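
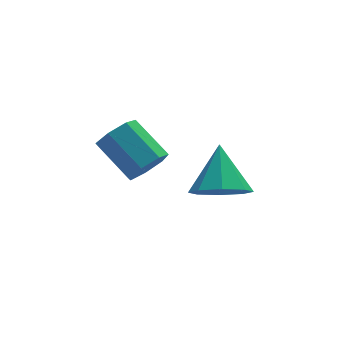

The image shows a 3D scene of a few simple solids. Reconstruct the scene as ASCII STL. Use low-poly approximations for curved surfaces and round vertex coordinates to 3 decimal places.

solid 
facet normal -0.201 -0.672 -0.713
outer loop
vertex 3.982 3.281 -3.993
vertex 3.224 3.025 -3.538
vertex 3.415 3.652 -4.183
endloop
endfacet
facet normal 0.587 0.770 -0.250
outer loop
vertex 3.982 3.281 -3.993
vertex 3.415 3.652 -4.183
vertex 3.556 4.135 -2.362
endloop
endfacet
facet normal -0.202 -0.672 -0.713
outer loop
vertex 3.415 3.652 -4.183
vertex 3.224 3.025 -3.538
vertex 2.737 3.657 -3.996
endloop
endfacet
facet normal -0.062 0.966 -0.251
outer loop
vertex 3.415 3.652 -4.183
vertex 2.737 3.657 -3.996
vertex 3.556 4.135 -2.362
endloop
endfacet
facet normal -0.201 -0.672 -0.713
outer loop
vertex 2.737 3.657 -3.996
vertex 3.224 3.025 -3.538
vertex 2.343 3.291 -3.54
endloop
endfacet
facet normal -0.623 0.777 0.085
outer loop
vertex 2.737 3.657 -3.996
vertex 2.343 3.291 -3.54
vertex 3.556 4.135 -2.362
endloop
endfacet
facet normal -0.201 -0.672 -0.712
outer loop
vertex 2.343 3.291 -3.54
vertex 3.224 3.025 -3.538
vertex 2.466 2.77 -3.083
endloop
endfacet
facet normal -0.765 0.313 0.563
outer loop
vertex 2.343 3.291 -3.54
vertex 2.466 2.77 -3.083
vertex 3.556 4.135 -2.362
endloop
endfacet
facet normal -0.201 -0.672 -0.712
outer loop
vertex 2.466 2.77 -3.083
vertex 3.224 3.025 -3.538
vertex 3.033 2.398 -2.892
endloop
endfacet
facet normal -0.404 -0.153 0.902
outer loop
vertex 2.466 2.77 -3.083
vertex 3.033 2.398 -2.892
vertex 3.556 4.135 -2.362
endloop
endfacet
facet normal -0.201 -0.673 -0.712
outer loop
vertex 3.033 2.398 -2.892
vertex 3.224 3.025 -3.538
vertex 3.712 2.394 -3.08
endloop
endfacet
facet normal 0.248 -0.350 0.903
outer loop
vertex 3.033 2.398 -2.892
vertex 3.712 2.394 -3.08
vertex 3.556 4.135 -2.362
endloop
endfacet
facet normal -0.201 -0.672 -0.713
outer loop
vertex 3.712 2.394 -3.08
vertex 3.224 3.025 -3.538
vertex 4.105 2.759 -3.535
endloop
endfacet
facet normal 0.807 -0.162 0.568
outer loop
vertex 3.712 2.394 -3.08
vertex 4.105 2.759 -3.535
vertex 3.556 4.135 -2.362
endloop
endfacet
facet normal -0.201 -0.672 -0.712
outer loop
vertex 4.105 2.759 -3.535
vertex 3.224 3.025 -3.538
vertex 3.982 3.281 -3.993
endloop
endfacet
facet normal 0.949 0.302 0.090
outer loop
vertex 4.105 2.759 -3.535
vertex 3.982 3.281 -3.993
vertex 3.556 4.135 -2.362
endloop
endfacet
facet normal 0.405 -0.734 -0.544
outer loop
vertex 1.261 2.241 -1.17
vertex 0.734 1.827 -1.004
vertex 0.792 2.257 -1.541
endloop
endfacet
facet normal 0.470 0.678 -0.565
outer loop
vertex 1.261 2.241 -1.17
vertex 0.792 2.257 -1.541
vertex 0.673 3.306 -0.381
endloop
endfacet
facet normal 0.470 0.678 -0.565
outer loop
vertex 0.673 3.306 -0.381
vertex 0.792 2.257 -1.541
vertex 0.204 3.322 -0.752
endloop
endfacet
facet normal -0.405 0.735 0.544
outer loop
vertex 0.673 3.306 -0.381
vertex 0.204 3.322 -0.752
vertex 0.146 2.893 -0.216
endloop
endfacet
facet normal 0.406 -0.734 -0.544
outer loop
vertex 0.792 2.257 -1.541
vertex 0.734 1.827 -1.004
vertex 0.279 1.95 -1.509
endloop
endfacet
facet normal -0.318 0.445 -0.837
outer loop
vertex 0.792 2.257 -1.541
vertex 0.279 1.95 -1.509
vertex 0.204 3.322 -0.752
endloop
endfacet
facet normal -0.318 0.445 -0.837
outer loop
vertex 0.204 3.322 -0.752
vertex 0.279 1.95 -1.509
vertex -0.309 3.015 -0.72
endloop
endfacet
facet normal -0.406 0.735 0.544
outer loop
vertex 0.204 3.322 -0.752
vertex -0.309 3.015 -0.72
vertex 0.146 2.893 -0.216
endloop
endfacet
facet normal 0.406 -0.734 -0.544
outer loop
vertex 0.279 1.95 -1.509
vertex 0.734 1.827 -1.004
vertex 0.109 1.55 -1.096
endloop
endfacet
facet normal -0.869 -0.125 -0.479
outer loop
vertex 0.279 1.95 -1.509
vertex 0.109 1.55 -1.096
vertex -0.309 3.015 -0.72
endloop
endfacet
facet normal -0.869 -0.125 -0.479
outer loop
vertex -0.309 3.015 -0.72
vertex 0.109 1.55 -1.096
vertex -0.479 2.616 -0.307
endloop
endfacet
facet normal -0.405 0.735 0.544
outer loop
vertex -0.309 3.015 -0.72
vertex -0.479 2.616 -0.307
vertex 0.146 2.893 -0.216
endloop
endfacet
facet normal 0.406 -0.735 -0.543
outer loop
vertex 0.109 1.55 -1.096
vertex 0.734 1.827 -1.004
vertex 0.409 1.36 -0.615
endloop
endfacet
facet normal -0.764 -0.599 0.240
outer loop
vertex 0.109 1.55 -1.096
vertex 0.409 1.36 -0.615
vertex -0.479 2.616 -0.307
endloop
endfacet
facet normal -0.764 -0.599 0.239
outer loop
vertex -0.479 2.616 -0.307
vertex 0.409 1.36 -0.615
vertex -0.179 2.425 0.174
endloop
endfacet
facet normal -0.405 0.735 0.544
outer loop
vertex -0.479 2.616 -0.307
vertex -0.179 2.425 0.174
vertex 0.146 2.893 -0.216
endloop
endfacet
facet normal 0.405 -0.735 -0.544
outer loop
vertex 0.409 1.36 -0.615
vertex 0.734 1.827 -1.004
vertex 0.954 1.521 -0.427
endloop
endfacet
facet normal -0.084 -0.623 0.778
outer loop
vertex 0.409 1.36 -0.615
vertex 0.954 1.521 -0.427
vertex -0.179 2.425 0.174
endloop
endfacet
facet normal -0.084 -0.623 0.778
outer loop
vertex -0.179 2.425 0.174
vertex 0.954 1.521 -0.427
vertex 0.366 2.586 0.362
endloop
endfacet
facet normal -0.405 0.735 0.544
outer loop
vertex -0.179 2.425 0.174
vertex 0.366 2.586 0.362
vertex 0.146 2.893 -0.216
endloop
endfacet
facet normal 0.405 -0.735 -0.544
outer loop
vertex 0.954 1.521 -0.427
vertex 0.734 1.827 -1.004
vertex 1.333 1.913 -0.674
endloop
endfacet
facet normal 0.659 -0.177 0.731
outer loop
vertex 0.954 1.521 -0.427
vertex 1.333 1.913 -0.674
vertex 0.366 2.586 0.362
endloop
endfacet
facet normal 0.659 -0.178 0.731
outer loop
vertex 0.366 2.586 0.362
vertex 1.333 1.913 -0.674
vertex 0.746 2.979 0.115
endloop
endfacet
facet normal -0.406 0.734 0.544
outer loop
vertex 0.366 2.586 0.362
vertex 0.746 2.979 0.115
vertex 0.146 2.893 -0.216
endloop
endfacet
facet normal 0.405 -0.734 -0.544
outer loop
vertex 1.333 1.913 -0.674
vertex 0.734 1.827 -1.004
vertex 1.261 2.241 -1.17
endloop
endfacet
facet normal 0.907 0.401 0.133
outer loop
vertex 1.333 1.913 -0.674
vertex 1.261 2.241 -1.17
vertex 0.746 2.979 0.115
endloop
endfacet
facet normal 0.906 0.402 0.132
outer loop
vertex 0.746 2.979 0.115
vertex 1.261 2.241 -1.17
vertex 0.673 3.306 -0.381
endloop
endfacet
facet normal -0.405 0.735 0.544
outer loop
vertex 0.746 2.979 0.115
vertex 0.673 3.306 -0.381
vertex 0.146 2.893 -0.216
endloop
endfacet

endsolid


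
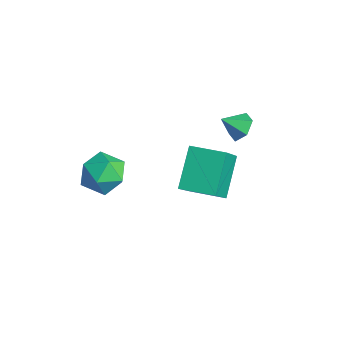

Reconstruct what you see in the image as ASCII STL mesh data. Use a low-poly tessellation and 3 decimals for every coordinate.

solid 
facet normal 0.273 0.726 -0.631
outer loop
vertex 2.511 2.28 2.875
vertex 2.207 1.943 2.355
vertex 1.848 2.401 2.727
endloop
endfacet
facet normal -0.179 0.197 0.964
outer loop
vertex 2.511 2.28 2.875
vertex 1.848 2.401 2.727
vertex 1.933 1.217 2.985
endloop
endfacet
facet normal 0.273 0.726 -0.631
outer loop
vertex 1.848 2.401 2.727
vertex 2.207 1.943 2.355
vertex 1.544 2.064 2.207
endloop
endfacet
facet normal -0.874 0.043 0.484
outer loop
vertex 1.848 2.401 2.727
vertex 1.544 2.064 2.207
vertex 1.933 1.217 2.985
endloop
endfacet
facet normal 0.273 0.727 -0.630
outer loop
vertex 1.544 2.064 2.207
vertex 2.207 1.943 2.355
vertex 1.902 1.607 1.835
endloop
endfacet
facet normal -0.835 -0.527 -0.156
outer loop
vertex 1.544 2.064 2.207
vertex 1.902 1.607 1.835
vertex 1.933 1.217 2.985
endloop
endfacet
facet normal 0.273 0.727 -0.630
outer loop
vertex 1.902 1.607 1.835
vertex 2.207 1.943 2.355
vertex 2.565 1.486 1.983
endloop
endfacet
facet normal -0.101 -0.943 -0.317
outer loop
vertex 1.902 1.607 1.835
vertex 2.565 1.486 1.983
vertex 1.933 1.217 2.985
endloop
endfacet
facet normal 0.273 0.727 -0.630
outer loop
vertex 2.565 1.486 1.983
vertex 2.207 1.943 2.355
vertex 2.87 1.822 2.503
endloop
endfacet
facet normal 0.593 -0.789 0.162
outer loop
vertex 2.565 1.486 1.983
vertex 2.87 1.822 2.503
vertex 1.933 1.217 2.985
endloop
endfacet
facet normal 0.273 0.726 -0.631
outer loop
vertex 2.87 1.822 2.503
vertex 2.207 1.943 2.355
vertex 2.511 2.28 2.875
endloop
endfacet
facet normal 0.554 -0.218 0.803
outer loop
vertex 2.87 1.822 2.503
vertex 2.511 2.28 2.875
vertex 1.933 1.217 2.985
endloop
endfacet
facet normal -0.521 0.539 0.662
outer loop
vertex 2.806 -0.664 2.979
vertex 3.867 0.339 2.998
vertex 1.871 0.355 1.412
endloop
endfacet
facet normal -0.726 -0.687 -0.014
outer loop
vertex 2.873 -0.679 0.142
vertex 2.806 -0.664 2.979
vertex 1.871 0.355 1.412
endloop
endfacet
facet normal -0.522 0.539 0.662
outer loop
vertex 1.871 0.355 1.412
vertex 3.867 0.339 2.998
vertex 2.932 1.358 1.432
endloop
endfacet
facet normal -0.447 0.488 -0.750
outer loop
vertex 2.932 1.358 1.432
vertex 2.873 -0.679 0.142
vertex 1.871 0.355 1.412
endloop
endfacet
facet normal 0.447 -0.487 0.750
outer loop
vertex 2.806 -0.664 2.979
vertex 4.869 -0.695 1.728
vertex 3.867 0.339 2.998
endloop
endfacet
facet normal -0.726 -0.687 -0.014
outer loop
vertex 3.808 -1.698 1.708
vertex 2.806 -0.664 2.979
vertex 2.873 -0.679 0.142
endloop
endfacet
facet normal 0.447 -0.488 0.750
outer loop
vertex 3.808 -1.698 1.708
vertex 4.869 -0.695 1.728
vertex 2.806 -0.664 2.979
endloop
endfacet
facet normal 0.726 0.687 0.014
outer loop
vertex 3.867 0.339 2.998
vertex 4.869 -0.695 1.728
vertex 2.932 1.358 1.432
endloop
endfacet
facet normal -0.448 0.488 -0.750
outer loop
vertex 3.934 0.324 0.161
vertex 2.873 -0.679 0.142
vertex 2.932 1.358 1.432
endloop
endfacet
facet normal 0.726 0.687 0.014
outer loop
vertex 2.932 1.358 1.432
vertex 4.869 -0.695 1.728
vertex 3.934 0.324 0.161
endloop
endfacet
facet normal 0.521 -0.539 -0.662
outer loop
vertex 3.934 0.324 0.161
vertex 3.808 -1.698 1.708
vertex 2.873 -0.679 0.142
endloop
endfacet
facet normal 0.522 -0.539 -0.662
outer loop
vertex 4.869 -0.695 1.728
vertex 3.808 -1.698 1.708
vertex 3.934 0.324 0.161
endloop
endfacet
facet normal -0.976 0.209 0.065
outer loop
vertex -1.394 -1.982 -1.338
vertex -1.597 -3.001 -1.116
vertex -1.398 -2.315 -0.33
endloop
endfacet
facet normal -0.582 0.773 0.253
outer loop
vertex -1.394 -1.982 -1.338
vertex -1.398 -2.315 -0.33
vertex -0.648 -1.641 -0.664
endloop
endfacet
facet normal -0.160 0.941 -0.299
outer loop
vertex -1.394 -1.982 -1.338
vertex -0.648 -1.641 -0.664
vertex -0.384 -1.911 -1.656
endloop
endfacet
facet normal -0.294 0.480 -0.826
outer loop
vertex -1.394 -1.982 -1.338
vertex -0.384 -1.911 -1.656
vertex -0.97 -2.751 -1.936
endloop
endfacet
facet normal -0.798 0.028 -0.602
outer loop
vertex -1.394 -1.982 -1.338
vertex -0.97 -2.751 -1.936
vertex -1.597 -3.001 -1.116
endloop
endfacet
facet normal -0.165 0.579 0.798
outer loop
vertex -0.648 -1.641 -0.664
vertex -1.398 -2.315 -0.33
vertex -0.39 -2.449 -0.024
endloop
endfacet
facet normal -0.802 -0.334 0.495
outer loop
vertex -1.398 -2.315 -0.33
vertex -1.597 -3.001 -1.116
vertex -0.976 -3.289 -0.304
endloop
endfacet
facet normal -0.514 -0.627 -0.585
outer loop
vertex -1.597 -3.001 -1.116
vertex -0.97 -2.751 -1.936
vertex -0.712 -3.559 -1.296
endloop
endfacet
facet normal 0.302 0.105 -0.948
outer loop
vertex -0.97 -2.751 -1.936
vertex -0.384 -1.911 -1.656
vertex 0.038 -2.885 -1.63
endloop
endfacet
facet normal 0.517 0.851 -0.094
outer loop
vertex -0.384 -1.911 -1.656
vertex -0.648 -1.641 -0.664
vertex 0.237 -2.199 -0.844
endloop
endfacet
facet normal 0.294 -0.480 0.826
outer loop
vertex 0.034 -3.218 -0.622
vertex -0.39 -2.449 -0.024
vertex -0.976 -3.289 -0.304
endloop
endfacet
facet normal 0.160 -0.941 0.299
outer loop
vertex 0.034 -3.218 -0.622
vertex -0.976 -3.289 -0.304
vertex -0.712 -3.559 -1.296
endloop
endfacet
facet normal 0.582 -0.773 -0.253
outer loop
vertex 0.034 -3.218 -0.622
vertex -0.712 -3.559 -1.296
vertex 0.038 -2.885 -1.63
endloop
endfacet
facet normal 0.976 -0.209 -0.065
outer loop
vertex 0.034 -3.218 -0.622
vertex 0.038 -2.885 -1.63
vertex 0.237 -2.199 -0.844
endloop
endfacet
facet normal 0.798 -0.028 0.602
outer loop
vertex 0.034 -3.218 -0.622
vertex 0.237 -2.199 -0.844
vertex -0.39 -2.449 -0.024
endloop
endfacet
facet normal -0.302 -0.105 0.948
outer loop
vertex -0.976 -3.289 -0.304
vertex -0.39 -2.449 -0.024
vertex -1.398 -2.315 -0.33
endloop
endfacet
facet normal -0.517 -0.851 0.094
outer loop
vertex -0.712 -3.559 -1.296
vertex -0.976 -3.289 -0.304
vertex -1.597 -3.001 -1.116
endloop
endfacet
facet normal 0.165 -0.579 -0.798
outer loop
vertex 0.038 -2.885 -1.63
vertex -0.712 -3.559 -1.296
vertex -0.97 -2.751 -1.936
endloop
endfacet
facet normal 0.802 0.334 -0.495
outer loop
vertex 0.237 -2.199 -0.844
vertex 0.038 -2.885 -1.63
vertex -0.384 -1.911 -1.656
endloop
endfacet
facet normal 0.514 0.627 0.585
outer loop
vertex -0.39 -2.449 -0.024
vertex 0.237 -2.199 -0.844
vertex -0.648 -1.641 -0.664
endloop
endfacet

endsolid


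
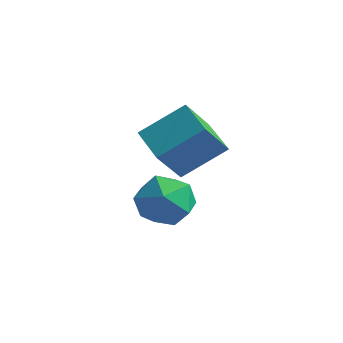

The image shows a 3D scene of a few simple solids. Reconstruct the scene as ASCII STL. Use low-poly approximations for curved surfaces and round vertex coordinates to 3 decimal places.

solid 
facet normal -0.731 -0.375 0.570
outer loop
vertex -4.997 1.638 -0.73
vertex -4.421 0.691 -0.615
vertex -4.279 1.522 0.115
endloop
endfacet
facet normal -0.695 0.334 0.636
outer loop
vertex -4.997 1.638 -0.73
vertex -4.279 1.522 0.115
vertex -4.33 2.484 -0.446
endloop
endfacet
facet normal -0.784 0.621 -0.010
outer loop
vertex -4.997 1.638 -0.73
vertex -4.33 2.484 -0.446
vertex -4.503 2.248 -1.521
endloop
endfacet
facet normal -0.874 0.089 -0.477
outer loop
vertex -4.997 1.638 -0.73
vertex -4.503 2.248 -1.521
vertex -4.559 1.14 -1.625
endloop
endfacet
facet normal -0.842 -0.526 -0.119
outer loop
vertex -4.997 1.638 -0.73
vertex -4.559 1.14 -1.625
vertex -4.421 0.691 -0.615
endloop
endfacet
facet normal -0.039 0.502 0.864
outer loop
vertex -4.33 2.484 -0.446
vertex -4.279 1.522 0.115
vertex -3.341 2.06 -0.155
endloop
endfacet
facet normal -0.098 -0.647 0.756
outer loop
vertex -4.279 1.522 0.115
vertex -4.421 0.691 -0.615
vertex -3.397 0.952 -0.259
endloop
endfacet
facet normal -0.277 -0.892 -0.359
outer loop
vertex -4.421 0.691 -0.615
vertex -4.559 1.14 -1.625
vertex -3.57 0.716 -1.334
endloop
endfacet
facet normal -0.330 0.105 -0.938
outer loop
vertex -4.559 1.14 -1.625
vertex -4.503 2.248 -1.521
vertex -3.621 1.678 -1.895
endloop
endfacet
facet normal -0.183 0.966 -0.183
outer loop
vertex -4.503 2.248 -1.521
vertex -4.33 2.484 -0.446
vertex -3.479 2.509 -1.165
endloop
endfacet
facet normal 0.874 -0.089 0.477
outer loop
vertex -2.903 1.562 -1.05
vertex -3.341 2.06 -0.155
vertex -3.397 0.952 -0.259
endloop
endfacet
facet normal 0.784 -0.621 0.010
outer loop
vertex -2.903 1.562 -1.05
vertex -3.397 0.952 -0.259
vertex -3.57 0.716 -1.334
endloop
endfacet
facet normal 0.695 -0.334 -0.636
outer loop
vertex -2.903 1.562 -1.05
vertex -3.57 0.716 -1.334
vertex -3.621 1.678 -1.895
endloop
endfacet
facet normal 0.731 0.375 -0.570
outer loop
vertex -2.903 1.562 -1.05
vertex -3.621 1.678 -1.895
vertex -3.479 2.509 -1.165
endloop
endfacet
facet normal 0.842 0.526 0.119
outer loop
vertex -2.903 1.562 -1.05
vertex -3.479 2.509 -1.165
vertex -3.341 2.06 -0.155
endloop
endfacet
facet normal 0.330 -0.105 0.938
outer loop
vertex -3.397 0.952 -0.259
vertex -3.341 2.06 -0.155
vertex -4.279 1.522 0.115
endloop
endfacet
facet normal 0.183 -0.966 0.183
outer loop
vertex -3.57 0.716 -1.334
vertex -3.397 0.952 -0.259
vertex -4.421 0.691 -0.615
endloop
endfacet
facet normal 0.039 -0.502 -0.864
outer loop
vertex -3.621 1.678 -1.895
vertex -3.57 0.716 -1.334
vertex -4.559 1.14 -1.625
endloop
endfacet
facet normal 0.098 0.647 -0.756
outer loop
vertex -3.479 2.509 -1.165
vertex -3.621 1.678 -1.895
vertex -4.503 2.248 -1.521
endloop
endfacet
facet normal 0.277 0.892 0.359
outer loop
vertex -3.341 2.06 -0.155
vertex -3.479 2.509 -1.165
vertex -4.33 2.484 -0.446
endloop
endfacet
facet normal -0.883 0.374 0.284
outer loop
vertex -3.555 2.097 3.212
vertex -3.511 3.105 2.022
vertex -4.404 0.893 2.161
endloop
endfacet
facet normal -0.029 -0.646 0.763
outer loop
vertex -3.089 0.335 1.738
vertex -3.555 2.097 3.212
vertex -4.404 0.893 2.161
endloop
endfacet
facet normal -0.883 0.374 0.284
outer loop
vertex -4.404 0.893 2.161
vertex -3.511 3.105 2.022
vertex -4.36 1.901 0.971
endloop
endfacet
facet normal -0.469 -0.665 -0.581
outer loop
vertex -4.36 1.901 0.971
vertex -3.089 0.335 1.738
vertex -4.404 0.893 2.161
endloop
endfacet
facet normal 0.469 0.665 0.581
outer loop
vertex -3.555 2.097 3.212
vertex -2.196 2.547 1.599
vertex -3.511 3.105 2.022
endloop
endfacet
facet normal -0.029 -0.646 0.763
outer loop
vertex -2.24 1.539 2.789
vertex -3.555 2.097 3.212
vertex -3.089 0.335 1.738
endloop
endfacet
facet normal 0.469 0.665 0.581
outer loop
vertex -2.24 1.539 2.789
vertex -2.196 2.547 1.599
vertex -3.555 2.097 3.212
endloop
endfacet
facet normal 0.029 0.646 -0.763
outer loop
vertex -3.511 3.105 2.022
vertex -2.196 2.547 1.599
vertex -4.36 1.901 0.971
endloop
endfacet
facet normal -0.469 -0.665 -0.581
outer loop
vertex -3.045 1.343 0.548
vertex -3.089 0.335 1.738
vertex -4.36 1.901 0.971
endloop
endfacet
facet normal 0.029 0.646 -0.763
outer loop
vertex -4.36 1.901 0.971
vertex -2.196 2.547 1.599
vertex -3.045 1.343 0.548
endloop
endfacet
facet normal 0.883 -0.374 -0.284
outer loop
vertex -3.045 1.343 0.548
vertex -2.24 1.539 2.789
vertex -3.089 0.335 1.738
endloop
endfacet
facet normal 0.883 -0.374 -0.284
outer loop
vertex -2.196 2.547 1.599
vertex -2.24 1.539 2.789
vertex -3.045 1.343 0.548
endloop
endfacet

endsolid


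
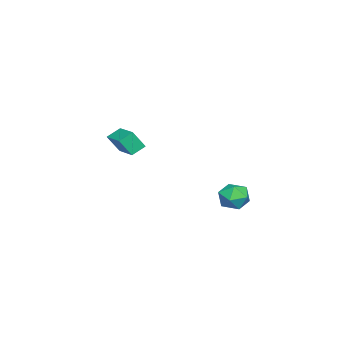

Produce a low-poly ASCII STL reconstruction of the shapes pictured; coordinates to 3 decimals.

solid 
facet normal -0.857 0.039 0.513
outer loop
vertex 2.906 3.69 -2.126
vertex 3.37 3.273 -1.319
vertex 3.351 4.287 -1.428
endloop
endfacet
facet normal -0.822 0.569 0.037
outer loop
vertex 2.906 3.69 -2.126
vertex 3.351 4.287 -1.428
vertex 3.453 4.499 -2.42
endloop
endfacet
facet normal -0.741 0.280 -0.610
outer loop
vertex 2.906 3.69 -2.126
vertex 3.453 4.499 -2.42
vertex 3.536 3.617 -2.925
endloop
endfacet
facet normal -0.728 -0.430 -0.534
outer loop
vertex 2.906 3.69 -2.126
vertex 3.536 3.617 -2.925
vertex 3.484 2.859 -2.244
endloop
endfacet
facet normal -0.799 -0.579 0.161
outer loop
vertex 2.906 3.69 -2.126
vertex 3.484 2.859 -2.244
vertex 3.37 3.273 -1.319
endloop
endfacet
facet normal -0.237 0.955 0.180
outer loop
vertex 3.453 4.499 -2.42
vertex 3.351 4.287 -1.428
vertex 4.256 4.581 -1.796
endloop
endfacet
facet normal -0.296 0.097 0.950
outer loop
vertex 3.351 4.287 -1.428
vertex 3.37 3.273 -1.319
vertex 4.204 3.823 -1.115
endloop
endfacet
facet normal -0.202 -0.903 0.379
outer loop
vertex 3.37 3.273 -1.319
vertex 3.484 2.859 -2.244
vertex 4.287 2.941 -1.62
endloop
endfacet
facet normal -0.087 -0.662 -0.744
outer loop
vertex 3.484 2.859 -2.244
vertex 3.536 3.617 -2.925
vertex 4.389 3.153 -2.612
endloop
endfacet
facet normal -0.109 0.486 -0.867
outer loop
vertex 3.536 3.617 -2.925
vertex 3.453 4.499 -2.42
vertex 4.37 4.167 -2.721
endloop
endfacet
facet normal 0.728 0.430 0.534
outer loop
vertex 4.834 3.75 -1.914
vertex 4.256 4.581 -1.796
vertex 4.204 3.823 -1.115
endloop
endfacet
facet normal 0.741 -0.280 0.610
outer loop
vertex 4.834 3.75 -1.914
vertex 4.204 3.823 -1.115
vertex 4.287 2.941 -1.62
endloop
endfacet
facet normal 0.822 -0.569 -0.037
outer loop
vertex 4.834 3.75 -1.914
vertex 4.287 2.941 -1.62
vertex 4.389 3.153 -2.612
endloop
endfacet
facet normal 0.857 -0.039 -0.513
outer loop
vertex 4.834 3.75 -1.914
vertex 4.389 3.153 -2.612
vertex 4.37 4.167 -2.721
endloop
endfacet
facet normal 0.799 0.579 -0.161
outer loop
vertex 4.834 3.75 -1.914
vertex 4.37 4.167 -2.721
vertex 4.256 4.581 -1.796
endloop
endfacet
facet normal 0.087 0.662 0.744
outer loop
vertex 4.204 3.823 -1.115
vertex 4.256 4.581 -1.796
vertex 3.351 4.287 -1.428
endloop
endfacet
facet normal 0.109 -0.486 0.867
outer loop
vertex 4.287 2.941 -1.62
vertex 4.204 3.823 -1.115
vertex 3.37 3.273 -1.319
endloop
endfacet
facet normal 0.237 -0.955 -0.180
outer loop
vertex 4.389 3.153 -2.612
vertex 4.287 2.941 -1.62
vertex 3.484 2.859 -2.244
endloop
endfacet
facet normal 0.296 -0.097 -0.950
outer loop
vertex 4.37 4.167 -2.721
vertex 4.389 3.153 -2.612
vertex 3.536 3.617 -2.925
endloop
endfacet
facet normal 0.202 0.903 -0.379
outer loop
vertex 4.256 4.581 -1.796
vertex 4.37 4.167 -2.721
vertex 3.453 4.499 -2.42
endloop
endfacet
facet normal -0.738 -0.650 -0.180
outer loop
vertex 0.06 -4.25 0.876
vertex -0.247 -3.585 -0.269
vertex 0.708 -4.843 0.358
endloop
endfacet
facet normal 0.226 -0.489 0.842
outer loop
vertex 2.147 -3.575 0.709
vertex 0.06 -4.25 0.876
vertex 0.708 -4.843 0.358
endloop
endfacet
facet normal -0.738 -0.650 -0.180
outer loop
vertex 0.708 -4.843 0.358
vertex -0.247 -3.585 -0.269
vertex 0.401 -4.177 -0.787
endloop
endfacet
facet normal 0.636 -0.581 -0.508
outer loop
vertex 0.401 -4.177 -0.787
vertex 2.147 -3.575 0.709
vertex 0.708 -4.843 0.358
endloop
endfacet
facet normal -0.636 0.581 0.508
outer loop
vertex 0.06 -4.25 0.876
vertex 1.192 -2.317 0.082
vertex -0.247 -3.585 -0.269
endloop
endfacet
facet normal 0.226 -0.490 0.842
outer loop
vertex 1.499 -2.983 1.227
vertex 0.06 -4.25 0.876
vertex 2.147 -3.575 0.709
endloop
endfacet
facet normal -0.636 0.581 0.508
outer loop
vertex 1.499 -2.983 1.227
vertex 1.192 -2.317 0.082
vertex 0.06 -4.25 0.876
endloop
endfacet
facet normal -0.226 0.490 -0.842
outer loop
vertex -0.247 -3.585 -0.269
vertex 1.192 -2.317 0.082
vertex 0.401 -4.177 -0.787
endloop
endfacet
facet normal 0.636 -0.581 -0.508
outer loop
vertex 1.84 -2.91 -0.436
vertex 2.147 -3.575 0.709
vertex 0.401 -4.177 -0.787
endloop
endfacet
facet normal -0.225 0.489 -0.842
outer loop
vertex 0.401 -4.177 -0.787
vertex 1.192 -2.317 0.082
vertex 1.84 -2.91 -0.436
endloop
endfacet
facet normal 0.738 0.650 0.180
outer loop
vertex 1.84 -2.91 -0.436
vertex 1.499 -2.983 1.227
vertex 2.147 -3.575 0.709
endloop
endfacet
facet normal 0.738 0.650 0.180
outer loop
vertex 1.192 -2.317 0.082
vertex 1.499 -2.983 1.227
vertex 1.84 -2.91 -0.436
endloop
endfacet

endsolid


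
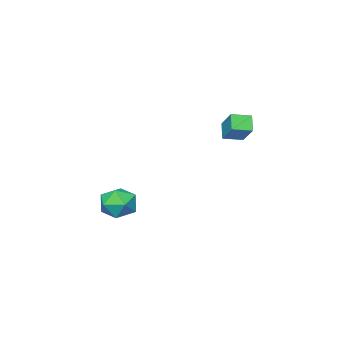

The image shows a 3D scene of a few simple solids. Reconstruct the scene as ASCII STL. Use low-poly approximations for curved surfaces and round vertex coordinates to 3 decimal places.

solid 
facet normal 0.220 0.906 -0.362
outer loop
vertex 3.987 -3.325 -3.651
vertex 2.922 -2.96 -3.385
vertex 3.777 -2.859 -2.613
endloop
endfacet
facet normal 0.803 0.588 -0.101
outer loop
vertex 3.987 -3.325 -3.651
vertex 3.777 -2.859 -2.613
vertex 4.451 -3.795 -2.701
endloop
endfacet
facet normal 0.893 -0.028 -0.450
outer loop
vertex 3.987 -3.325 -3.651
vertex 4.451 -3.795 -2.701
vertex 4.013 -4.475 -3.528
endloop
endfacet
facet normal 0.365 -0.091 -0.927
outer loop
vertex 3.987 -3.325 -3.651
vertex 4.013 -4.475 -3.528
vertex 3.067 -3.959 -3.951
endloop
endfacet
facet normal -0.051 0.487 -0.872
outer loop
vertex 3.987 -3.325 -3.651
vertex 3.067 -3.959 -3.951
vertex 2.922 -2.96 -3.385
endloop
endfacet
facet normal 0.683 0.437 0.586
outer loop
vertex 4.451 -3.795 -2.701
vertex 3.777 -2.859 -2.613
vertex 3.673 -3.721 -1.849
endloop
endfacet
facet normal -0.260 0.952 0.164
outer loop
vertex 3.777 -2.859 -2.613
vertex 2.922 -2.96 -3.385
vertex 2.727 -3.205 -2.272
endloop
endfacet
facet normal -0.698 0.273 -0.661
outer loop
vertex 2.922 -2.96 -3.385
vertex 3.067 -3.959 -3.951
vertex 2.289 -3.885 -3.099
endloop
endfacet
facet normal -0.026 -0.661 -0.750
outer loop
vertex 3.067 -3.959 -3.951
vertex 4.013 -4.475 -3.528
vertex 2.963 -4.821 -3.187
endloop
endfacet
facet normal 0.828 -0.560 0.022
outer loop
vertex 4.013 -4.475 -3.528
vertex 4.451 -3.795 -2.701
vertex 3.818 -4.72 -2.415
endloop
endfacet
facet normal -0.365 0.091 0.927
outer loop
vertex 2.753 -4.355 -2.149
vertex 3.673 -3.721 -1.849
vertex 2.727 -3.205 -2.272
endloop
endfacet
facet normal -0.893 0.028 0.450
outer loop
vertex 2.753 -4.355 -2.149
vertex 2.727 -3.205 -2.272
vertex 2.289 -3.885 -3.099
endloop
endfacet
facet normal -0.803 -0.588 0.101
outer loop
vertex 2.753 -4.355 -2.149
vertex 2.289 -3.885 -3.099
vertex 2.963 -4.821 -3.187
endloop
endfacet
facet normal -0.220 -0.906 0.362
outer loop
vertex 2.753 -4.355 -2.149
vertex 2.963 -4.821 -3.187
vertex 3.818 -4.72 -2.415
endloop
endfacet
facet normal 0.051 -0.487 0.872
outer loop
vertex 2.753 -4.355 -2.149
vertex 3.818 -4.72 -2.415
vertex 3.673 -3.721 -1.849
endloop
endfacet
facet normal 0.026 0.661 0.750
outer loop
vertex 2.727 -3.205 -2.272
vertex 3.673 -3.721 -1.849
vertex 3.777 -2.859 -2.613
endloop
endfacet
facet normal -0.828 0.560 -0.022
outer loop
vertex 2.289 -3.885 -3.099
vertex 2.727 -3.205 -2.272
vertex 2.922 -2.96 -3.385
endloop
endfacet
facet normal -0.683 -0.437 -0.586
outer loop
vertex 2.963 -4.821 -3.187
vertex 2.289 -3.885 -3.099
vertex 3.067 -3.959 -3.951
endloop
endfacet
facet normal 0.260 -0.952 -0.164
outer loop
vertex 3.818 -4.72 -2.415
vertex 2.963 -4.821 -3.187
vertex 4.013 -4.475 -3.528
endloop
endfacet
facet normal 0.698 -0.273 0.661
outer loop
vertex 3.673 -3.721 -1.849
vertex 3.818 -4.72 -2.415
vertex 4.451 -3.795 -2.701
endloop
endfacet
facet normal -0.848 0.504 -0.165
outer loop
vertex 0.485 3.036 4.438
vertex 0.95 3.563 3.658
vertex 0.018 1.912 3.4
endloop
endfacet
facet normal -0.444 -0.502 0.743
outer loop
vertex 0.95 1.357 3.582
vertex 0.485 3.036 4.438
vertex 0.018 1.912 3.4
endloop
endfacet
facet normal -0.848 0.504 -0.165
outer loop
vertex 0.018 1.912 3.4
vertex 0.95 3.563 3.658
vertex 0.483 2.439 2.62
endloop
endfacet
facet normal -0.292 -0.703 -0.649
outer loop
vertex 0.483 2.439 2.62
vertex 0.95 1.357 3.582
vertex 0.018 1.912 3.4
endloop
endfacet
facet normal 0.292 0.703 0.649
outer loop
vertex 0.485 3.036 4.438
vertex 1.882 3.008 3.84
vertex 0.95 3.563 3.658
endloop
endfacet
facet normal -0.444 -0.502 0.743
outer loop
vertex 1.417 2.481 4.62
vertex 0.485 3.036 4.438
vertex 0.95 1.357 3.582
endloop
endfacet
facet normal 0.292 0.703 0.649
outer loop
vertex 1.417 2.481 4.62
vertex 1.882 3.008 3.84
vertex 0.485 3.036 4.438
endloop
endfacet
facet normal 0.444 0.502 -0.743
outer loop
vertex 0.95 3.563 3.658
vertex 1.882 3.008 3.84
vertex 0.483 2.439 2.62
endloop
endfacet
facet normal -0.292 -0.703 -0.649
outer loop
vertex 1.415 1.884 2.802
vertex 0.95 1.357 3.582
vertex 0.483 2.439 2.62
endloop
endfacet
facet normal 0.444 0.502 -0.743
outer loop
vertex 0.483 2.439 2.62
vertex 1.882 3.008 3.84
vertex 1.415 1.884 2.802
endloop
endfacet
facet normal 0.848 -0.504 0.165
outer loop
vertex 1.415 1.884 2.802
vertex 1.417 2.481 4.62
vertex 0.95 1.357 3.582
endloop
endfacet
facet normal 0.848 -0.504 0.165
outer loop
vertex 1.882 3.008 3.84
vertex 1.417 2.481 4.62
vertex 1.415 1.884 2.802
endloop
endfacet

endsolid


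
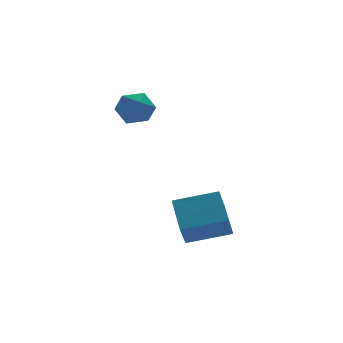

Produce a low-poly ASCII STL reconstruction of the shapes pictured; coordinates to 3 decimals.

solid 
facet normal -0.370 -0.460 0.807
outer loop
vertex -1.107 -3.052 -1.672
vertex -2.824 -2.465 -2.125
vertex -1.355 -4.505 -2.614
endloop
endfacet
facet normal 0.918 -0.314 0.242
outer loop
vertex -0.896 -3.935 -3.615
vertex -1.107 -3.052 -1.672
vertex -1.355 -4.505 -2.614
endloop
endfacet
facet normal -0.370 -0.460 0.807
outer loop
vertex -1.355 -4.505 -2.614
vertex -2.824 -2.465 -2.125
vertex -3.072 -3.919 -3.068
endloop
endfacet
facet normal -0.141 -0.831 -0.538
outer loop
vertex -3.072 -3.919 -3.068
vertex -0.896 -3.935 -3.615
vertex -1.355 -4.505 -2.614
endloop
endfacet
facet normal 0.142 0.831 0.538
outer loop
vertex -1.107 -3.052 -1.672
vertex -2.365 -1.895 -3.126
vertex -2.824 -2.465 -2.125
endloop
endfacet
facet normal 0.918 -0.314 0.242
outer loop
vertex -0.648 -2.481 -2.672
vertex -1.107 -3.052 -1.672
vertex -0.896 -3.935 -3.615
endloop
endfacet
facet normal 0.141 0.830 0.539
outer loop
vertex -0.648 -2.481 -2.672
vertex -2.365 -1.895 -3.126
vertex -1.107 -3.052 -1.672
endloop
endfacet
facet normal -0.918 0.314 -0.242
outer loop
vertex -2.824 -2.465 -2.125
vertex -2.365 -1.895 -3.126
vertex -3.072 -3.919 -3.068
endloop
endfacet
facet normal -0.142 -0.830 -0.539
outer loop
vertex -2.613 -3.348 -4.068
vertex -0.896 -3.935 -3.615
vertex -3.072 -3.919 -3.068
endloop
endfacet
facet normal -0.918 0.314 -0.242
outer loop
vertex -3.072 -3.919 -3.068
vertex -2.365 -1.895 -3.126
vertex -2.613 -3.348 -4.068
endloop
endfacet
facet normal 0.370 0.460 -0.807
outer loop
vertex -2.613 -3.348 -4.068
vertex -0.648 -2.481 -2.672
vertex -0.896 -3.935 -3.615
endloop
endfacet
facet normal 0.370 0.460 -0.807
outer loop
vertex -2.365 -1.895 -3.126
vertex -0.648 -2.481 -2.672
vertex -2.613 -3.348 -4.068
endloop
endfacet
facet normal -0.559 0.695 0.451
outer loop
vertex -3.678 1.494 1.566
vertex -3.484 1.128 2.37
vertex -2.954 1.776 2.028
endloop
endfacet
facet normal -0.272 0.950 -0.153
outer loop
vertex -3.678 1.494 1.566
vertex -2.954 1.776 2.028
vertex -2.898 1.648 1.134
endloop
endfacet
facet normal -0.488 0.534 -0.691
outer loop
vertex -3.678 1.494 1.566
vertex -2.898 1.648 1.134
vertex -3.395 0.922 0.924
endloop
endfacet
facet normal -0.907 0.023 -0.420
outer loop
vertex -3.678 1.494 1.566
vertex -3.395 0.922 0.924
vertex -3.757 0.601 1.688
endloop
endfacet
facet normal -0.950 0.123 0.285
outer loop
vertex -3.678 1.494 1.566
vertex -3.757 0.601 1.688
vertex -3.484 1.128 2.37
endloop
endfacet
facet normal 0.437 0.894 -0.101
outer loop
vertex -2.898 1.648 1.134
vertex -2.954 1.776 2.028
vertex -2.223 1.379 1.672
endloop
endfacet
facet normal -0.027 0.484 0.875
outer loop
vertex -2.954 1.776 2.028
vertex -3.484 1.128 2.37
vertex -2.585 1.058 2.436
endloop
endfacet
facet normal -0.660 -0.443 0.607
outer loop
vertex -3.484 1.128 2.37
vertex -3.757 0.601 1.688
vertex -3.082 0.332 2.226
endloop
endfacet
facet normal -0.589 -0.606 -0.534
outer loop
vertex -3.757 0.601 1.688
vertex -3.395 0.922 0.924
vertex -3.026 0.204 1.332
endloop
endfacet
facet normal 0.088 0.220 -0.971
outer loop
vertex -3.395 0.922 0.924
vertex -2.898 1.648 1.134
vertex -2.496 0.852 0.99
endloop
endfacet
facet normal 0.907 -0.023 0.420
outer loop
vertex -2.302 0.486 1.794
vertex -2.223 1.379 1.672
vertex -2.585 1.058 2.436
endloop
endfacet
facet normal 0.488 -0.534 0.691
outer loop
vertex -2.302 0.486 1.794
vertex -2.585 1.058 2.436
vertex -3.082 0.332 2.226
endloop
endfacet
facet normal 0.272 -0.950 0.153
outer loop
vertex -2.302 0.486 1.794
vertex -3.082 0.332 2.226
vertex -3.026 0.204 1.332
endloop
endfacet
facet normal 0.559 -0.695 -0.451
outer loop
vertex -2.302 0.486 1.794
vertex -3.026 0.204 1.332
vertex -2.496 0.852 0.99
endloop
endfacet
facet normal 0.950 -0.123 -0.285
outer loop
vertex -2.302 0.486 1.794
vertex -2.496 0.852 0.99
vertex -2.223 1.379 1.672
endloop
endfacet
facet normal 0.589 0.606 0.534
outer loop
vertex -2.585 1.058 2.436
vertex -2.223 1.379 1.672
vertex -2.954 1.776 2.028
endloop
endfacet
facet normal -0.088 -0.220 0.971
outer loop
vertex -3.082 0.332 2.226
vertex -2.585 1.058 2.436
vertex -3.484 1.128 2.37
endloop
endfacet
facet normal -0.437 -0.894 0.101
outer loop
vertex -3.026 0.204 1.332
vertex -3.082 0.332 2.226
vertex -3.757 0.601 1.688
endloop
endfacet
facet normal 0.027 -0.484 -0.875
outer loop
vertex -2.496 0.852 0.99
vertex -3.026 0.204 1.332
vertex -3.395 0.922 0.924
endloop
endfacet
facet normal 0.660 0.443 -0.607
outer loop
vertex -2.223 1.379 1.672
vertex -2.496 0.852 0.99
vertex -2.898 1.648 1.134
endloop
endfacet

endsolid


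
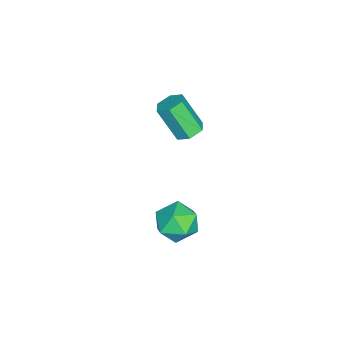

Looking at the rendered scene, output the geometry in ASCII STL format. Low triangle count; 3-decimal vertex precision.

solid 
facet normal -0.692 0.475 0.545
outer loop
vertex 2.544 1.464 -0.597
vertex 2.836 0.789 0.362
vertex 3.403 1.839 0.167
endloop
endfacet
facet normal -0.428 0.903 0.038
outer loop
vertex 2.544 1.464 -0.597
vertex 3.403 1.839 0.167
vertex 3.559 1.963 -1.025
endloop
endfacet
facet normal -0.542 0.593 -0.595
outer loop
vertex 2.544 1.464 -0.597
vertex 3.559 1.963 -1.025
vertex 3.089 0.99 -1.567
endloop
endfacet
facet normal -0.877 -0.026 -0.480
outer loop
vertex 2.544 1.464 -0.597
vertex 3.089 0.99 -1.567
vertex 2.642 0.264 -0.71
endloop
endfacet
facet normal -0.969 -0.100 0.225
outer loop
vertex 2.544 1.464 -0.597
vertex 2.642 0.264 -0.71
vertex 2.836 0.789 0.362
endloop
endfacet
facet normal 0.278 0.951 0.135
outer loop
vertex 3.559 1.963 -1.025
vertex 3.403 1.839 0.167
vertex 4.478 1.596 -0.33
endloop
endfacet
facet normal -0.149 0.258 0.955
outer loop
vertex 3.403 1.839 0.167
vertex 2.836 0.789 0.362
vertex 4.031 0.87 0.527
endloop
endfacet
facet normal -0.599 -0.671 0.437
outer loop
vertex 2.836 0.789 0.362
vertex 2.642 0.264 -0.71
vertex 3.561 -0.103 -0.015
endloop
endfacet
facet normal -0.449 -0.552 -0.702
outer loop
vertex 2.642 0.264 -0.71
vertex 3.089 0.99 -1.567
vertex 3.717 0.021 -1.207
endloop
endfacet
facet normal 0.092 0.450 -0.888
outer loop
vertex 3.089 0.99 -1.567
vertex 3.559 1.963 -1.025
vertex 4.284 1.071 -1.402
endloop
endfacet
facet normal 0.877 0.026 0.480
outer loop
vertex 4.576 0.396 -0.443
vertex 4.478 1.596 -0.33
vertex 4.031 0.87 0.527
endloop
endfacet
facet normal 0.542 -0.593 0.595
outer loop
vertex 4.576 0.396 -0.443
vertex 4.031 0.87 0.527
vertex 3.561 -0.103 -0.015
endloop
endfacet
facet normal 0.428 -0.903 -0.038
outer loop
vertex 4.576 0.396 -0.443
vertex 3.561 -0.103 -0.015
vertex 3.717 0.021 -1.207
endloop
endfacet
facet normal 0.692 -0.475 -0.545
outer loop
vertex 4.576 0.396 -0.443
vertex 3.717 0.021 -1.207
vertex 4.284 1.071 -1.402
endloop
endfacet
facet normal 0.969 0.100 -0.225
outer loop
vertex 4.576 0.396 -0.443
vertex 4.284 1.071 -1.402
vertex 4.478 1.596 -0.33
endloop
endfacet
facet normal 0.449 0.552 0.702
outer loop
vertex 4.031 0.87 0.527
vertex 4.478 1.596 -0.33
vertex 3.403 1.839 0.167
endloop
endfacet
facet normal -0.092 -0.450 0.888
outer loop
vertex 3.561 -0.103 -0.015
vertex 4.031 0.87 0.527
vertex 2.836 0.789 0.362
endloop
endfacet
facet normal -0.278 -0.951 -0.135
outer loop
vertex 3.717 0.021 -1.207
vertex 3.561 -0.103 -0.015
vertex 2.642 0.264 -0.71
endloop
endfacet
facet normal 0.149 -0.258 -0.955
outer loop
vertex 4.284 1.071 -1.402
vertex 3.717 0.021 -1.207
vertex 3.089 0.99 -1.567
endloop
endfacet
facet normal 0.599 0.671 -0.437
outer loop
vertex 4.478 1.596 -0.33
vertex 4.284 1.071 -1.402
vertex 3.559 1.963 -1.025
endloop
endfacet
facet normal 0.110 0.515 -0.850
outer loop
vertex -1.911 -0.51 0.006
vertex -2.521 -0.023 0.222
vertex -1.761 0.162 0.433
endloop
endfacet
facet normal 0.977 -0.215 -0.004
outer loop
vertex -1.911 -0.51 0.006
vertex -1.761 0.162 0.433
vertex -2.148 -1.623 1.842
endloop
endfacet
facet normal 0.977 -0.214 -0.003
outer loop
vertex -2.148 -1.623 1.842
vertex -1.761 0.162 0.433
vertex -1.999 -0.951 2.269
endloop
endfacet
facet normal -0.110 -0.516 0.850
outer loop
vertex -2.148 -1.623 1.842
vertex -1.999 -0.951 2.269
vertex -2.759 -1.137 2.058
endloop
endfacet
facet normal 0.110 0.515 -0.850
outer loop
vertex -1.761 0.162 0.433
vertex -2.521 -0.023 0.222
vertex -2.372 0.649 0.649
endloop
endfacet
facet normal 0.648 0.611 0.455
outer loop
vertex -1.761 0.162 0.433
vertex -2.372 0.649 0.649
vertex -1.999 -0.951 2.269
endloop
endfacet
facet normal 0.648 0.611 0.455
outer loop
vertex -1.999 -0.951 2.269
vertex -2.372 0.649 0.649
vertex -2.609 -0.465 2.485
endloop
endfacet
facet normal -0.110 -0.515 0.850
outer loop
vertex -1.999 -0.951 2.269
vertex -2.609 -0.465 2.485
vertex -2.759 -1.137 2.058
endloop
endfacet
facet normal 0.110 0.516 -0.850
outer loop
vertex -2.372 0.649 0.649
vertex -2.521 -0.023 0.222
vertex -3.132 0.463 0.438
endloop
endfacet
facet normal -0.329 0.826 0.458
outer loop
vertex -2.372 0.649 0.649
vertex -3.132 0.463 0.438
vertex -2.609 -0.465 2.485
endloop
endfacet
facet normal -0.328 0.826 0.458
outer loop
vertex -2.609 -0.465 2.485
vertex -3.132 0.463 0.438
vertex -3.369 -0.65 2.274
endloop
endfacet
facet normal -0.110 -0.515 0.850
outer loop
vertex -2.609 -0.465 2.485
vertex -3.369 -0.65 2.274
vertex -2.759 -1.137 2.058
endloop
endfacet
facet normal 0.110 0.516 -0.850
outer loop
vertex -3.132 0.463 0.438
vertex -2.521 -0.023 0.222
vertex -3.281 -0.209 0.011
endloop
endfacet
facet normal -0.977 0.214 0.004
outer loop
vertex -3.132 0.463 0.438
vertex -3.281 -0.209 0.011
vertex -3.369 -0.65 2.274
endloop
endfacet
facet normal -0.977 0.215 0.004
outer loop
vertex -3.369 -0.65 2.274
vertex -3.281 -0.209 0.011
vertex -3.519 -1.322 1.847
endloop
endfacet
facet normal -0.110 -0.515 0.850
outer loop
vertex -3.369 -0.65 2.274
vertex -3.519 -1.322 1.847
vertex -2.759 -1.137 2.058
endloop
endfacet
facet normal 0.110 0.515 -0.850
outer loop
vertex -3.281 -0.209 0.011
vertex -2.521 -0.023 0.222
vertex -2.671 -0.695 -0.205
endloop
endfacet
facet normal -0.648 -0.611 -0.455
outer loop
vertex -3.281 -0.209 0.011
vertex -2.671 -0.695 -0.205
vertex -3.519 -1.322 1.847
endloop
endfacet
facet normal -0.648 -0.611 -0.455
outer loop
vertex -3.519 -1.322 1.847
vertex -2.671 -0.695 -0.205
vertex -2.908 -1.809 1.631
endloop
endfacet
facet normal -0.110 -0.515 0.850
outer loop
vertex -3.519 -1.322 1.847
vertex -2.908 -1.809 1.631
vertex -2.759 -1.137 2.058
endloop
endfacet
facet normal 0.110 0.515 -0.850
outer loop
vertex -2.671 -0.695 -0.205
vertex -2.521 -0.023 0.222
vertex -1.911 -0.51 0.006
endloop
endfacet
facet normal 0.328 -0.826 -0.459
outer loop
vertex -2.671 -0.695 -0.205
vertex -1.911 -0.51 0.006
vertex -2.908 -1.809 1.631
endloop
endfacet
facet normal 0.329 -0.826 -0.458
outer loop
vertex -2.908 -1.809 1.631
vertex -1.911 -0.51 0.006
vertex -2.148 -1.623 1.842
endloop
endfacet
facet normal -0.110 -0.516 0.850
outer loop
vertex -2.908 -1.809 1.631
vertex -2.148 -1.623 1.842
vertex -2.759 -1.137 2.058
endloop
endfacet

endsolid


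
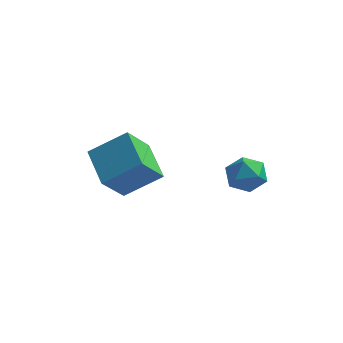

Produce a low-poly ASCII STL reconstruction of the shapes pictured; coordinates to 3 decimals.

solid 
facet normal -0.776 -0.311 -0.548
outer loop
vertex -2.25 -2.997 0.372
vertex -3.422 -1.381 1.114
vertex -1.62 -1.824 -1.187
endloop
endfacet
facet normal 0.550 -0.759 -0.349
outer loop
vertex 0.042 -1.159 -0.014
vertex -2.25 -2.997 0.372
vertex -1.62 -1.824 -1.187
endloop
endfacet
facet normal -0.776 -0.311 -0.548
outer loop
vertex -1.62 -1.824 -1.187
vertex -3.422 -1.381 1.114
vertex -2.792 -0.208 -0.444
endloop
endfacet
facet normal 0.307 0.572 -0.760
outer loop
vertex -2.792 -0.208 -0.444
vertex 0.042 -1.159 -0.014
vertex -1.62 -1.824 -1.187
endloop
endfacet
facet normal -0.308 -0.572 0.760
outer loop
vertex -2.25 -2.997 0.372
vertex -1.76 -0.716 2.287
vertex -3.422 -1.381 1.114
endloop
endfacet
facet normal 0.550 -0.759 -0.349
outer loop
vertex -0.588 -2.332 1.544
vertex -2.25 -2.997 0.372
vertex 0.042 -1.159 -0.014
endloop
endfacet
facet normal -0.307 -0.572 0.760
outer loop
vertex -0.588 -2.332 1.544
vertex -1.76 -0.716 2.287
vertex -2.25 -2.997 0.372
endloop
endfacet
facet normal -0.550 0.759 0.349
outer loop
vertex -3.422 -1.381 1.114
vertex -1.76 -0.716 2.287
vertex -2.792 -0.208 -0.444
endloop
endfacet
facet normal 0.307 0.572 -0.760
outer loop
vertex -1.13 0.457 0.728
vertex 0.042 -1.159 -0.014
vertex -2.792 -0.208 -0.444
endloop
endfacet
facet normal -0.550 0.759 0.349
outer loop
vertex -2.792 -0.208 -0.444
vertex -1.76 -0.716 2.287
vertex -1.13 0.457 0.728
endloop
endfacet
facet normal 0.776 0.311 0.548
outer loop
vertex -1.13 0.457 0.728
vertex -0.588 -2.332 1.544
vertex 0.042 -1.159 -0.014
endloop
endfacet
facet normal 0.776 0.311 0.548
outer loop
vertex -1.76 -0.716 2.287
vertex -0.588 -2.332 1.544
vertex -1.13 0.457 0.728
endloop
endfacet
facet normal 0.238 0.892 0.385
outer loop
vertex 3.414 2.605 -1.522
vertex 2.76 2.416 -0.679
vertex 3.801 2.119 -0.635
endloop
endfacet
facet normal 0.780 0.626 0.003
outer loop
vertex 3.414 2.605 -1.522
vertex 3.801 2.119 -0.635
vertex 4.09 1.764 -1.616
endloop
endfacet
facet normal 0.546 0.513 -0.662
outer loop
vertex 3.414 2.605 -1.522
vertex 4.09 1.764 -1.616
vertex 3.228 1.841 -2.267
endloop
endfacet
facet normal -0.139 0.709 -0.692
outer loop
vertex 3.414 2.605 -1.522
vertex 3.228 1.841 -2.267
vertex 2.406 2.245 -1.688
endloop
endfacet
facet normal -0.330 0.943 -0.044
outer loop
vertex 3.414 2.605 -1.522
vertex 2.406 2.245 -1.688
vertex 2.76 2.416 -0.679
endloop
endfacet
facet normal 0.959 -0.005 0.284
outer loop
vertex 4.09 1.764 -1.616
vertex 3.801 2.119 -0.635
vertex 3.854 1.055 -0.832
endloop
endfacet
facet normal 0.083 0.425 0.901
outer loop
vertex 3.801 2.119 -0.635
vertex 2.76 2.416 -0.679
vertex 3.032 1.459 -0.253
endloop
endfacet
facet normal -0.836 0.508 0.207
outer loop
vertex 2.76 2.416 -0.679
vertex 2.406 2.245 -1.688
vertex 2.17 1.536 -0.904
endloop
endfacet
facet normal -0.528 0.129 -0.839
outer loop
vertex 2.406 2.245 -1.688
vertex 3.228 1.841 -2.267
vertex 2.459 1.181 -1.885
endloop
endfacet
facet normal 0.581 -0.187 -0.792
outer loop
vertex 3.228 1.841 -2.267
vertex 4.09 1.764 -1.616
vertex 3.5 0.884 -1.841
endloop
endfacet
facet normal 0.139 -0.709 0.692
outer loop
vertex 2.846 0.695 -0.998
vertex 3.854 1.055 -0.832
vertex 3.032 1.459 -0.253
endloop
endfacet
facet normal -0.546 -0.513 0.662
outer loop
vertex 2.846 0.695 -0.998
vertex 3.032 1.459 -0.253
vertex 2.17 1.536 -0.904
endloop
endfacet
facet normal -0.780 -0.626 -0.003
outer loop
vertex 2.846 0.695 -0.998
vertex 2.17 1.536 -0.904
vertex 2.459 1.181 -1.885
endloop
endfacet
facet normal -0.238 -0.892 -0.385
outer loop
vertex 2.846 0.695 -0.998
vertex 2.459 1.181 -1.885
vertex 3.5 0.884 -1.841
endloop
endfacet
facet normal 0.330 -0.943 0.044
outer loop
vertex 2.846 0.695 -0.998
vertex 3.5 0.884 -1.841
vertex 3.854 1.055 -0.832
endloop
endfacet
facet normal 0.528 -0.129 0.839
outer loop
vertex 3.032 1.459 -0.253
vertex 3.854 1.055 -0.832
vertex 3.801 2.119 -0.635
endloop
endfacet
facet normal -0.581 0.187 0.792
outer loop
vertex 2.17 1.536 -0.904
vertex 3.032 1.459 -0.253
vertex 2.76 2.416 -0.679
endloop
endfacet
facet normal -0.959 0.005 -0.284
outer loop
vertex 2.459 1.181 -1.885
vertex 2.17 1.536 -0.904
vertex 2.406 2.245 -1.688
endloop
endfacet
facet normal -0.083 -0.425 -0.901
outer loop
vertex 3.5 0.884 -1.841
vertex 2.459 1.181 -1.885
vertex 3.228 1.841 -2.267
endloop
endfacet
facet normal 0.836 -0.508 -0.207
outer loop
vertex 3.854 1.055 -0.832
vertex 3.5 0.884 -1.841
vertex 4.09 1.764 -1.616
endloop
endfacet

endsolid


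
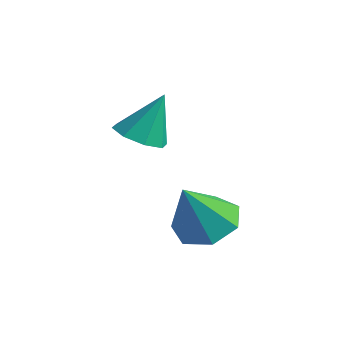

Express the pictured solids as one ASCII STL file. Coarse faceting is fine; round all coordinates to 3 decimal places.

solid 
facet normal 0.021 0.473 -0.881
outer loop
vertex 4.873 1.948 -2.404
vertex 3.909 1.759 -2.529
vertex 4.333 2.542 -2.098
endloop
endfacet
facet normal 0.685 0.274 0.675
outer loop
vertex 4.873 1.948 -2.404
vertex 4.333 2.542 -2.098
vertex 3.871 0.921 -0.971
endloop
endfacet
facet normal 0.022 0.473 -0.881
outer loop
vertex 4.333 2.542 -2.098
vertex 3.909 1.759 -2.529
vertex 3.474 2.547 -2.117
endloop
endfacet
facet normal -0.015 0.574 0.819
outer loop
vertex 4.333 2.542 -2.098
vertex 3.474 2.547 -2.117
vertex 3.871 0.921 -0.971
endloop
endfacet
facet normal 0.022 0.473 -0.881
outer loop
vertex 3.474 2.547 -2.117
vertex 3.909 1.759 -2.529
vertex 2.943 1.958 -2.446
endloop
endfacet
facet normal -0.711 0.281 0.645
outer loop
vertex 3.474 2.547 -2.117
vertex 2.943 1.958 -2.446
vertex 3.871 0.921 -0.971
endloop
endfacet
facet normal 0.022 0.473 -0.881
outer loop
vertex 2.943 1.958 -2.446
vertex 3.909 1.759 -2.529
vertex 3.139 1.219 -2.838
endloop
endfacet
facet normal -0.879 -0.383 0.283
outer loop
vertex 2.943 1.958 -2.446
vertex 3.139 1.219 -2.838
vertex 3.871 0.921 -0.971
endloop
endfacet
facet normal 0.022 0.473 -0.881
outer loop
vertex 3.139 1.219 -2.838
vertex 3.909 1.759 -2.529
vertex 3.915 0.886 -2.998
endloop
endfacet
facet normal -0.393 -0.919 0.007
outer loop
vertex 3.139 1.219 -2.838
vertex 3.915 0.886 -2.998
vertex 3.871 0.921 -0.971
endloop
endfacet
facet normal 0.022 0.473 -0.881
outer loop
vertex 3.915 0.886 -2.998
vertex 3.909 1.759 -2.529
vertex 4.687 1.211 -2.804
endloop
endfacet
facet normal 0.383 -0.924 0.024
outer loop
vertex 3.915 0.886 -2.998
vertex 4.687 1.211 -2.804
vertex 3.871 0.921 -0.971
endloop
endfacet
facet normal 0.022 0.473 -0.881
outer loop
vertex 4.687 1.211 -2.804
vertex 3.909 1.759 -2.529
vertex 4.873 1.948 -2.404
endloop
endfacet
facet normal 0.862 -0.392 0.322
outer loop
vertex 4.687 1.211 -2.804
vertex 4.873 1.948 -2.404
vertex 3.871 0.921 -0.971
endloop
endfacet
facet normal -0.153 -0.436 -0.887
outer loop
vertex 2.437 0.931 0.092
vertex 1.768 1.376 -0.011
vertex 2.552 1.469 -0.192
endloop
endfacet
facet normal 0.943 -0.027 0.332
outer loop
vertex 2.437 0.931 0.092
vertex 2.552 1.469 -0.192
vertex 2.012 2.064 1.391
endloop
endfacet
facet normal -0.153 -0.435 -0.887
outer loop
vertex 2.552 1.469 -0.192
vertex 1.768 1.376 -0.011
vertex 2.208 1.953 -0.37
endloop
endfacet
facet normal 0.805 0.591 0.052
outer loop
vertex 2.552 1.469 -0.192
vertex 2.208 1.953 -0.37
vertex 2.012 2.064 1.391
endloop
endfacet
facet normal -0.154 -0.435 -0.887
outer loop
vertex 2.208 1.953 -0.37
vertex 1.768 1.376 -0.011
vertex 1.607 2.1 -0.338
endloop
endfacet
facet normal 0.236 0.971 -0.035
outer loop
vertex 2.208 1.953 -0.37
vertex 1.607 2.1 -0.338
vertex 2.012 2.064 1.391
endloop
endfacet
facet normal -0.155 -0.435 -0.887
outer loop
vertex 1.607 2.1 -0.338
vertex 1.768 1.376 -0.011
vertex 1.1 1.822 -0.113
endloop
endfacet
facet normal -0.436 0.892 0.121
outer loop
vertex 1.607 2.1 -0.338
vertex 1.1 1.822 -0.113
vertex 2.012 2.064 1.391
endloop
endfacet
facet normal -0.154 -0.434 -0.887
outer loop
vertex 1.1 1.822 -0.113
vertex 1.768 1.376 -0.011
vertex 0.984 1.283 0.171
endloop
endfacet
facet normal -0.811 0.400 0.427
outer loop
vertex 1.1 1.822 -0.113
vertex 0.984 1.283 0.171
vertex 2.012 2.064 1.391
endloop
endfacet
facet normal -0.154 -0.436 -0.887
outer loop
vertex 0.984 1.283 0.171
vertex 1.768 1.376 -0.011
vertex 1.328 0.799 0.349
endloop
endfacet
facet normal -0.673 -0.218 0.707
outer loop
vertex 0.984 1.283 0.171
vertex 1.328 0.799 0.349
vertex 2.012 2.064 1.391
endloop
endfacet
facet normal -0.154 -0.436 -0.887
outer loop
vertex 1.328 0.799 0.349
vertex 1.768 1.376 -0.011
vertex 1.93 0.653 0.316
endloop
endfacet
facet normal -0.102 -0.599 0.794
outer loop
vertex 1.328 0.799 0.349
vertex 1.93 0.653 0.316
vertex 2.012 2.064 1.391
endloop
endfacet
facet normal -0.153 -0.436 -0.887
outer loop
vertex 1.93 0.653 0.316
vertex 1.768 1.376 -0.011
vertex 2.437 0.931 0.092
endloop
endfacet
facet normal 0.567 -0.520 0.639
outer loop
vertex 1.93 0.653 0.316
vertex 2.437 0.931 0.092
vertex 2.012 2.064 1.391
endloop
endfacet

endsolid


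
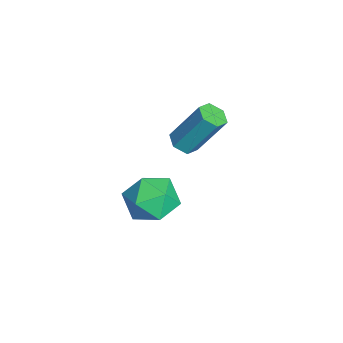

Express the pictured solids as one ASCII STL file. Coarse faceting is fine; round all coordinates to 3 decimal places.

solid 
facet normal -0.093 -0.513 -0.853
outer loop
vertex -0.845 2.302 -2.627
vertex -1.461 2.191 -2.493
vertex -1.293 2.713 -2.825
endloop
endfacet
facet normal 0.707 0.569 -0.420
outer loop
vertex -0.845 2.302 -2.627
vertex -1.293 2.713 -2.825
vertex -0.643 3.399 -0.801
endloop
endfacet
facet normal 0.706 0.570 -0.420
outer loop
vertex -0.643 3.399 -0.801
vertex -1.293 2.713 -2.825
vertex -1.092 3.81 -0.998
endloop
endfacet
facet normal 0.094 0.512 0.854
outer loop
vertex -0.643 3.399 -0.801
vertex -1.092 3.81 -0.998
vertex -1.259 3.289 -0.667
endloop
endfacet
facet normal -0.093 -0.513 -0.853
outer loop
vertex -1.293 2.713 -2.825
vertex -1.461 2.191 -2.493
vertex -1.91 2.602 -2.691
endloop
endfacet
facet normal -0.255 0.841 -0.477
outer loop
vertex -1.293 2.713 -2.825
vertex -1.91 2.602 -2.691
vertex -1.092 3.81 -0.998
endloop
endfacet
facet normal -0.254 0.841 -0.477
outer loop
vertex -1.092 3.81 -0.998
vertex -1.91 2.602 -2.691
vertex -1.708 3.7 -0.864
endloop
endfacet
facet normal 0.094 0.512 0.854
outer loop
vertex -1.092 3.81 -0.998
vertex -1.708 3.7 -0.864
vertex -1.259 3.289 -0.667
endloop
endfacet
facet normal -0.094 -0.513 -0.853
outer loop
vertex -1.91 2.602 -2.691
vertex -1.461 2.191 -2.493
vertex -2.077 2.081 -2.359
endloop
endfacet
facet normal -0.961 0.272 -0.057
outer loop
vertex -1.91 2.602 -2.691
vertex -2.077 2.081 -2.359
vertex -1.708 3.7 -0.864
endloop
endfacet
facet normal -0.961 0.271 -0.057
outer loop
vertex -1.708 3.7 -0.864
vertex -2.077 2.081 -2.359
vertex -1.875 3.178 -0.533
endloop
endfacet
facet normal 0.094 0.512 0.854
outer loop
vertex -1.708 3.7 -0.864
vertex -1.875 3.178 -0.533
vertex -1.259 3.289 -0.667
endloop
endfacet
facet normal -0.094 -0.512 -0.854
outer loop
vertex -2.077 2.081 -2.359
vertex -1.461 2.191 -2.493
vertex -1.628 1.67 -2.162
endloop
endfacet
facet normal -0.706 -0.570 0.420
outer loop
vertex -2.077 2.081 -2.359
vertex -1.628 1.67 -2.162
vertex -1.875 3.178 -0.533
endloop
endfacet
facet normal -0.707 -0.569 0.419
outer loop
vertex -1.875 3.178 -0.533
vertex -1.628 1.67 -2.162
vertex -1.427 2.767 -0.335
endloop
endfacet
facet normal 0.093 0.513 0.853
outer loop
vertex -1.875 3.178 -0.533
vertex -1.427 2.767 -0.335
vertex -1.259 3.289 -0.667
endloop
endfacet
facet normal -0.094 -0.512 -0.854
outer loop
vertex -1.628 1.67 -2.162
vertex -1.461 2.191 -2.493
vertex -1.012 1.78 -2.296
endloop
endfacet
facet normal 0.254 -0.841 0.477
outer loop
vertex -1.628 1.67 -2.162
vertex -1.012 1.78 -2.296
vertex -1.427 2.767 -0.335
endloop
endfacet
facet normal 0.255 -0.841 0.477
outer loop
vertex -1.427 2.767 -0.335
vertex -1.012 1.78 -2.296
vertex -0.81 2.878 -0.469
endloop
endfacet
facet normal 0.093 0.513 0.853
outer loop
vertex -1.427 2.767 -0.335
vertex -0.81 2.878 -0.469
vertex -1.259 3.289 -0.667
endloop
endfacet
facet normal -0.094 -0.512 -0.854
outer loop
vertex -1.012 1.78 -2.296
vertex -1.461 2.191 -2.493
vertex -0.845 2.302 -2.627
endloop
endfacet
facet normal 0.961 -0.271 0.057
outer loop
vertex -1.012 1.78 -2.296
vertex -0.845 2.302 -2.627
vertex -0.81 2.878 -0.469
endloop
endfacet
facet normal 0.961 -0.272 0.057
outer loop
vertex -0.81 2.878 -0.469
vertex -0.845 2.302 -2.627
vertex -0.643 3.399 -0.801
endloop
endfacet
facet normal 0.094 0.513 0.853
outer loop
vertex -0.81 2.878 -0.469
vertex -0.643 3.399 -0.801
vertex -1.259 3.289 -0.667
endloop
endfacet
facet normal -0.700 0.040 0.713
outer loop
vertex 2.457 1.482 -0.749
vertex 1.994 0.539 -1.15
vertex 2.794 0.481 -0.362
endloop
endfacet
facet normal -0.089 0.333 0.939
outer loop
vertex 2.457 1.482 -0.749
vertex 2.794 0.481 -0.362
vertex 3.551 1.285 -0.575
endloop
endfacet
facet normal 0.077 0.865 0.495
outer loop
vertex 2.457 1.482 -0.749
vertex 3.551 1.285 -0.575
vertex 3.219 1.841 -1.495
endloop
endfacet
facet normal -0.431 0.902 -0.006
outer loop
vertex 2.457 1.482 -0.749
vertex 3.219 1.841 -1.495
vertex 2.256 1.379 -1.851
endloop
endfacet
facet normal -0.911 0.392 0.129
outer loop
vertex 2.457 1.482 -0.749
vertex 2.256 1.379 -1.851
vertex 1.994 0.539 -1.15
endloop
endfacet
facet normal 0.423 -0.162 0.892
outer loop
vertex 3.551 1.285 -0.575
vertex 2.794 0.481 -0.362
vertex 3.764 0.221 -0.869
endloop
endfacet
facet normal -0.565 -0.635 0.527
outer loop
vertex 2.794 0.481 -0.362
vertex 1.994 0.539 -1.15
vertex 2.801 -0.241 -1.225
endloop
endfacet
facet normal -0.906 -0.066 -0.418
outer loop
vertex 1.994 0.539 -1.15
vertex 2.256 1.379 -1.851
vertex 2.469 0.315 -2.145
endloop
endfacet
facet normal -0.129 0.760 -0.637
outer loop
vertex 2.256 1.379 -1.851
vertex 3.219 1.841 -1.495
vertex 3.226 1.119 -2.358
endloop
endfacet
facet normal 0.693 0.700 0.173
outer loop
vertex 3.219 1.841 -1.495
vertex 3.551 1.285 -0.575
vertex 4.026 1.061 -1.57
endloop
endfacet
facet normal 0.431 -0.902 0.006
outer loop
vertex 3.563 0.118 -1.971
vertex 3.764 0.221 -0.869
vertex 2.801 -0.241 -1.225
endloop
endfacet
facet normal -0.077 -0.865 -0.495
outer loop
vertex 3.563 0.118 -1.971
vertex 2.801 -0.241 -1.225
vertex 2.469 0.315 -2.145
endloop
endfacet
facet normal 0.089 -0.333 -0.939
outer loop
vertex 3.563 0.118 -1.971
vertex 2.469 0.315 -2.145
vertex 3.226 1.119 -2.358
endloop
endfacet
facet normal 0.700 -0.040 -0.713
outer loop
vertex 3.563 0.118 -1.971
vertex 3.226 1.119 -2.358
vertex 4.026 1.061 -1.57
endloop
endfacet
facet normal 0.911 -0.392 -0.129
outer loop
vertex 3.563 0.118 -1.971
vertex 4.026 1.061 -1.57
vertex 3.764 0.221 -0.869
endloop
endfacet
facet normal 0.129 -0.760 0.637
outer loop
vertex 2.801 -0.241 -1.225
vertex 3.764 0.221 -0.869
vertex 2.794 0.481 -0.362
endloop
endfacet
facet normal -0.693 -0.700 -0.173
outer loop
vertex 2.469 0.315 -2.145
vertex 2.801 -0.241 -1.225
vertex 1.994 0.539 -1.15
endloop
endfacet
facet normal -0.423 0.162 -0.892
outer loop
vertex 3.226 1.119 -2.358
vertex 2.469 0.315 -2.145
vertex 2.256 1.379 -1.851
endloop
endfacet
facet normal 0.565 0.635 -0.527
outer loop
vertex 4.026 1.061 -1.57
vertex 3.226 1.119 -2.358
vertex 3.219 1.841 -1.495
endloop
endfacet
facet normal 0.906 0.066 0.418
outer loop
vertex 3.764 0.221 -0.869
vertex 4.026 1.061 -1.57
vertex 3.551 1.285 -0.575
endloop
endfacet

endsolid


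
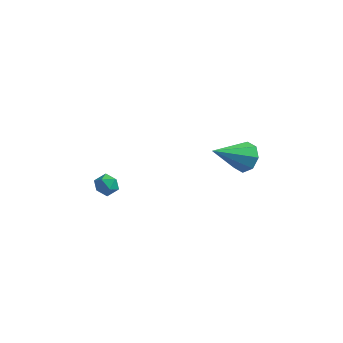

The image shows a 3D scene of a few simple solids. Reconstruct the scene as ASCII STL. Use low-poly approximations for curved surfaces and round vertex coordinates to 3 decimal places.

solid 
facet normal 0.518 0.643 -0.564
outer loop
vertex 3.275 2.152 2.789
vertex 2.839 1.902 2.103
vertex 2.735 2.504 2.694
endloop
endfacet
facet normal 0.017 0.285 0.958
outer loop
vertex 3.275 2.152 2.789
vertex 2.735 2.504 2.694
vertex 1.741 0.538 3.297
endloop
endfacet
facet normal 0.518 0.643 -0.564
outer loop
vertex 2.735 2.504 2.694
vertex 2.839 1.902 2.103
vertex 2.257 2.503 2.254
endloop
endfacet
facet normal -0.589 0.494 0.639
outer loop
vertex 2.735 2.504 2.694
vertex 2.257 2.503 2.254
vertex 1.741 0.538 3.297
endloop
endfacet
facet normal 0.519 0.644 -0.563
outer loop
vertex 2.257 2.503 2.254
vertex 2.839 1.902 2.103
vertex 2.12 2.15 1.724
endloop
endfacet
facet normal -0.957 0.283 0.059
outer loop
vertex 2.257 2.503 2.254
vertex 2.12 2.15 1.724
vertex 1.741 0.538 3.297
endloop
endfacet
facet normal 0.519 0.643 -0.563
outer loop
vertex 2.12 2.15 1.724
vertex 2.839 1.902 2.103
vertex 2.404 1.652 1.417
endloop
endfacet
facet normal -0.870 -0.225 -0.440
outer loop
vertex 2.12 2.15 1.724
vertex 2.404 1.652 1.417
vertex 1.741 0.538 3.297
endloop
endfacet
facet normal 0.518 0.644 -0.563
outer loop
vertex 2.404 1.652 1.417
vertex 2.839 1.902 2.103
vertex 2.943 1.301 1.511
endloop
endfacet
facet normal -0.378 -0.732 -0.567
outer loop
vertex 2.404 1.652 1.417
vertex 2.943 1.301 1.511
vertex 1.741 0.538 3.297
endloop
endfacet
facet normal 0.518 0.644 -0.563
outer loop
vertex 2.943 1.301 1.511
vertex 2.839 1.902 2.103
vertex 3.421 1.302 1.952
endloop
endfacet
facet normal 0.230 -0.941 -0.247
outer loop
vertex 2.943 1.301 1.511
vertex 3.421 1.302 1.952
vertex 1.741 0.538 3.297
endloop
endfacet
facet normal 0.518 0.644 -0.563
outer loop
vertex 3.421 1.302 1.952
vertex 2.839 1.902 2.103
vertex 3.559 1.654 2.481
endloop
endfacet
facet normal 0.597 -0.731 0.331
outer loop
vertex 3.421 1.302 1.952
vertex 3.559 1.654 2.481
vertex 1.741 0.538 3.297
endloop
endfacet
facet normal 0.518 0.644 -0.564
outer loop
vertex 3.559 1.654 2.481
vertex 2.839 1.902 2.103
vertex 3.275 2.152 2.789
endloop
endfacet
facet normal 0.510 -0.223 0.831
outer loop
vertex 3.559 1.654 2.481
vertex 3.275 2.152 2.789
vertex 1.741 0.538 3.297
endloop
endfacet
facet normal 0.021 0.873 -0.487
outer loop
vertex -3.378 0.978 -1.499
vertex -3.874 1.201 -1.121
vertex -3.246 1.292 -0.931
endloop
endfacet
facet normal 0.668 0.574 -0.473
outer loop
vertex -3.378 0.978 -1.499
vertex -3.246 1.292 -0.931
vertex -2.901 0.752 -1.099
endloop
endfacet
facet normal 0.622 -0.068 -0.780
outer loop
vertex -3.378 0.978 -1.499
vertex -2.901 0.752 -1.099
vertex -3.316 0.327 -1.393
endloop
endfacet
facet normal -0.054 -0.165 -0.985
outer loop
vertex -3.378 0.978 -1.499
vertex -3.316 0.327 -1.393
vertex -3.917 0.605 -1.407
endloop
endfacet
facet normal -0.425 0.416 -0.804
outer loop
vertex -3.378 0.978 -1.499
vertex -3.917 0.605 -1.407
vertex -3.874 1.201 -1.121
endloop
endfacet
facet normal 0.852 0.479 0.212
outer loop
vertex -2.901 0.752 -1.099
vertex -3.246 1.292 -0.931
vertex -3.103 0.835 -0.473
endloop
endfacet
facet normal -0.196 0.963 0.186
outer loop
vertex -3.246 1.292 -0.931
vertex -3.874 1.201 -1.121
vertex -3.704 1.113 -0.487
endloop
endfacet
facet normal -0.919 0.223 -0.326
outer loop
vertex -3.874 1.201 -1.121
vertex -3.917 0.605 -1.407
vertex -4.119 0.688 -0.781
endloop
endfacet
facet normal -0.318 -0.719 -0.618
outer loop
vertex -3.917 0.605 -1.407
vertex -3.316 0.327 -1.393
vertex -3.774 0.148 -0.949
endloop
endfacet
facet normal 0.777 -0.561 -0.286
outer loop
vertex -3.316 0.327 -1.393
vertex -2.901 0.752 -1.099
vertex -3.146 0.239 -0.759
endloop
endfacet
facet normal 0.054 0.165 0.985
outer loop
vertex -3.642 0.462 -0.381
vertex -3.103 0.835 -0.473
vertex -3.704 1.113 -0.487
endloop
endfacet
facet normal -0.622 0.068 0.780
outer loop
vertex -3.642 0.462 -0.381
vertex -3.704 1.113 -0.487
vertex -4.119 0.688 -0.781
endloop
endfacet
facet normal -0.668 -0.574 0.473
outer loop
vertex -3.642 0.462 -0.381
vertex -4.119 0.688 -0.781
vertex -3.774 0.148 -0.949
endloop
endfacet
facet normal -0.021 -0.873 0.487
outer loop
vertex -3.642 0.462 -0.381
vertex -3.774 0.148 -0.949
vertex -3.146 0.239 -0.759
endloop
endfacet
facet normal 0.425 -0.416 0.804
outer loop
vertex -3.642 0.462 -0.381
vertex -3.146 0.239 -0.759
vertex -3.103 0.835 -0.473
endloop
endfacet
facet normal 0.318 0.719 0.618
outer loop
vertex -3.704 1.113 -0.487
vertex -3.103 0.835 -0.473
vertex -3.246 1.292 -0.931
endloop
endfacet
facet normal -0.777 0.561 0.286
outer loop
vertex -4.119 0.688 -0.781
vertex -3.704 1.113 -0.487
vertex -3.874 1.201 -1.121
endloop
endfacet
facet normal -0.852 -0.479 -0.212
outer loop
vertex -3.774 0.148 -0.949
vertex -4.119 0.688 -0.781
vertex -3.917 0.605 -1.407
endloop
endfacet
facet normal 0.196 -0.963 -0.186
outer loop
vertex -3.146 0.239 -0.759
vertex -3.774 0.148 -0.949
vertex -3.316 0.327 -1.393
endloop
endfacet
facet normal 0.919 -0.223 0.326
outer loop
vertex -3.103 0.835 -0.473
vertex -3.146 0.239 -0.759
vertex -2.901 0.752 -1.099
endloop
endfacet

endsolid


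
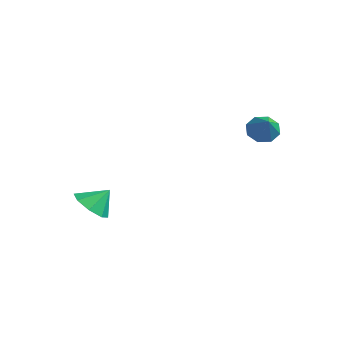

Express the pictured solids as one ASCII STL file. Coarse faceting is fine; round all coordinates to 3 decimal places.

solid 
facet normal -0.237 -0.635 -0.735
outer loop
vertex -3.311 -2.171 -4.95
vertex -3.766 -2.715 -4.333
vertex -4.005 -1.991 -4.882
endloop
endfacet
facet normal 0.241 0.966 -0.093
outer loop
vertex -3.311 -2.171 -4.95
vertex -4.005 -1.991 -4.882
vertex -3.494 -1.985 -3.487
endloop
endfacet
facet normal -0.236 -0.635 -0.735
outer loop
vertex -4.005 -1.991 -4.882
vertex -3.766 -2.715 -4.333
vertex -4.558 -2.236 -4.493
endloop
endfacet
facet normal -0.332 0.936 0.118
outer loop
vertex -4.005 -1.991 -4.882
vertex -4.558 -2.236 -4.493
vertex -3.494 -1.985 -3.487
endloop
endfacet
facet normal -0.236 -0.636 -0.735
outer loop
vertex -4.558 -2.236 -4.493
vertex -3.766 -2.715 -4.333
vertex -4.648 -2.761 -4.01
endloop
endfacet
facet normal -0.627 0.583 0.517
outer loop
vertex -4.558 -2.236 -4.493
vertex -4.648 -2.761 -4.01
vertex -3.494 -1.985 -3.487
endloop
endfacet
facet normal -0.236 -0.636 -0.735
outer loop
vertex -4.648 -2.761 -4.01
vertex -3.766 -2.715 -4.333
vertex -4.22 -3.26 -3.716
endloop
endfacet
facet normal -0.471 0.111 0.875
outer loop
vertex -4.648 -2.761 -4.01
vertex -4.22 -3.26 -3.716
vertex -3.494 -1.985 -3.487
endloop
endfacet
facet normal -0.236 -0.636 -0.735
outer loop
vertex -4.22 -3.26 -3.716
vertex -3.766 -2.715 -4.333
vertex -3.527 -3.44 -3.783
endloop
endfacet
facet normal 0.043 -0.200 0.979
outer loop
vertex -4.22 -3.26 -3.716
vertex -3.527 -3.44 -3.783
vertex -3.494 -1.985 -3.487
endloop
endfacet
facet normal -0.236 -0.635 -0.735
outer loop
vertex -3.527 -3.44 -3.783
vertex -3.766 -2.715 -4.333
vertex -2.974 -3.195 -4.172
endloop
endfacet
facet normal 0.616 -0.170 0.769
outer loop
vertex -3.527 -3.44 -3.783
vertex -2.974 -3.195 -4.172
vertex -3.494 -1.985 -3.487
endloop
endfacet
facet normal -0.236 -0.636 -0.734
outer loop
vertex -2.974 -3.195 -4.172
vertex -3.766 -2.715 -4.333
vertex -2.884 -2.67 -4.656
endloop
endfacet
facet normal 0.911 0.183 0.368
outer loop
vertex -2.974 -3.195 -4.172
vertex -2.884 -2.67 -4.656
vertex -3.494 -1.985 -3.487
endloop
endfacet
facet normal -0.237 -0.636 -0.735
outer loop
vertex -2.884 -2.67 -4.656
vertex -3.766 -2.715 -4.333
vertex -3.311 -2.171 -4.95
endloop
endfacet
facet normal 0.756 0.654 0.011
outer loop
vertex -2.884 -2.67 -4.656
vertex -3.311 -2.171 -4.95
vertex -3.494 -1.985 -3.487
endloop
endfacet
facet normal -0.757 0.294 -0.584
outer loop
vertex 1.31 2.688 -0.016
vertex 0.856 2.582 0.519
vertex 1.244 3.131 0.293
endloop
endfacet
facet normal 0.899 0.333 -0.286
outer loop
vertex 1.31 2.688 -0.016
vertex 1.244 3.131 0.293
vertex 1.944 2.158 1.361
endloop
endfacet
facet normal -0.757 0.295 -0.584
outer loop
vertex 1.244 3.131 0.293
vertex 0.856 2.582 0.519
vertex 0.951 3.252 0.734
endloop
endfacet
facet normal 0.650 0.723 0.233
outer loop
vertex 1.244 3.131 0.293
vertex 0.951 3.252 0.734
vertex 1.944 2.158 1.361
endloop
endfacet
facet normal -0.755 0.295 -0.585
outer loop
vertex 0.951 3.252 0.734
vertex 0.856 2.582 0.519
vertex 0.601 2.981 1.049
endloop
endfacet
facet normal 0.203 0.619 0.758
outer loop
vertex 0.951 3.252 0.734
vertex 0.601 2.981 1.049
vertex 1.944 2.158 1.361
endloop
endfacet
facet normal -0.756 0.294 -0.585
outer loop
vertex 0.601 2.981 1.049
vertex 0.856 2.582 0.519
vertex 0.401 2.476 1.054
endloop
endfacet
facet normal -0.179 0.080 0.981
outer loop
vertex 0.601 2.981 1.049
vertex 0.401 2.476 1.054
vertex 1.944 2.158 1.361
endloop
endfacet
facet normal -0.756 0.294 -0.585
outer loop
vertex 0.401 2.476 1.054
vertex 0.856 2.582 0.519
vertex 0.467 2.033 0.746
endloop
endfacet
facet normal -0.272 -0.576 0.771
outer loop
vertex 0.401 2.476 1.054
vertex 0.467 2.033 0.746
vertex 1.944 2.158 1.361
endloop
endfacet
facet normal -0.757 0.295 -0.584
outer loop
vertex 0.467 2.033 0.746
vertex 0.856 2.582 0.519
vertex 0.76 1.912 0.305
endloop
endfacet
facet normal -0.022 -0.968 0.251
outer loop
vertex 0.467 2.033 0.746
vertex 0.76 1.912 0.305
vertex 1.944 2.158 1.361
endloop
endfacet
facet normal -0.755 0.295 -0.585
outer loop
vertex 0.76 1.912 0.305
vertex 0.856 2.582 0.519
vertex 1.11 2.183 -0.01
endloop
endfacet
facet normal 0.423 -0.864 -0.273
outer loop
vertex 0.76 1.912 0.305
vertex 1.11 2.183 -0.01
vertex 1.944 2.158 1.361
endloop
endfacet
facet normal -0.757 0.293 -0.584
outer loop
vertex 1.11 2.183 -0.01
vertex 0.856 2.582 0.519
vertex 1.31 2.688 -0.016
endloop
endfacet
facet normal 0.805 -0.325 -0.496
outer loop
vertex 1.11 2.183 -0.01
vertex 1.31 2.688 -0.016
vertex 1.944 2.158 1.361
endloop
endfacet

endsolid


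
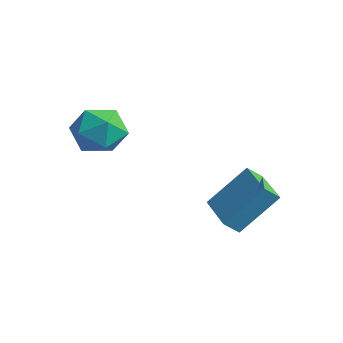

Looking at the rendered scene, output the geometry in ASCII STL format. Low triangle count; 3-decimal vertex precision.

solid 
facet normal -0.439 0.838 0.325
outer loop
vertex -0.385 -1.909 -0.001
vertex -1.118 -2.529 0.606
vertex -0.138 -2.195 1.07
endloop
endfacet
facet normal 0.254 0.947 0.194
outer loop
vertex -0.385 -1.909 -0.001
vertex -0.138 -2.195 1.07
vertex 0.666 -2.246 0.269
endloop
endfacet
facet normal 0.378 0.785 -0.491
outer loop
vertex -0.385 -1.909 -0.001
vertex 0.666 -2.246 0.269
vertex 0.181 -2.612 -0.69
endloop
endfacet
facet normal -0.239 0.575 -0.783
outer loop
vertex -0.385 -1.909 -0.001
vertex 0.181 -2.612 -0.69
vertex -0.921 -2.787 -0.482
endloop
endfacet
facet normal -0.744 0.607 -0.279
outer loop
vertex -0.385 -1.909 -0.001
vertex -0.921 -2.787 -0.482
vertex -1.118 -2.529 0.606
endloop
endfacet
facet normal 0.629 0.496 0.599
outer loop
vertex 0.666 -2.246 0.269
vertex -0.138 -2.195 1.07
vertex 0.581 -3.073 1.042
endloop
endfacet
facet normal -0.492 0.318 0.811
outer loop
vertex -0.138 -2.195 1.07
vertex -1.118 -2.529 0.606
vertex -0.521 -3.248 1.25
endloop
endfacet
facet normal -0.985 -0.054 -0.166
outer loop
vertex -1.118 -2.529 0.606
vertex -0.921 -2.787 -0.482
vertex -1.006 -3.614 0.291
endloop
endfacet
facet normal -0.168 -0.106 -0.980
outer loop
vertex -0.921 -2.787 -0.482
vertex 0.181 -2.612 -0.69
vertex -0.202 -3.665 -0.51
endloop
endfacet
facet normal 0.829 0.233 -0.508
outer loop
vertex 0.181 -2.612 -0.69
vertex 0.666 -2.246 0.269
vertex 0.778 -3.331 -0.046
endloop
endfacet
facet normal 0.239 -0.575 0.783
outer loop
vertex 0.045 -3.951 0.561
vertex 0.581 -3.073 1.042
vertex -0.521 -3.248 1.25
endloop
endfacet
facet normal -0.378 -0.785 0.491
outer loop
vertex 0.045 -3.951 0.561
vertex -0.521 -3.248 1.25
vertex -1.006 -3.614 0.291
endloop
endfacet
facet normal -0.254 -0.947 -0.194
outer loop
vertex 0.045 -3.951 0.561
vertex -1.006 -3.614 0.291
vertex -0.202 -3.665 -0.51
endloop
endfacet
facet normal 0.439 -0.838 -0.325
outer loop
vertex 0.045 -3.951 0.561
vertex -0.202 -3.665 -0.51
vertex 0.778 -3.331 -0.046
endloop
endfacet
facet normal 0.744 -0.607 0.279
outer loop
vertex 0.045 -3.951 0.561
vertex 0.778 -3.331 -0.046
vertex 0.581 -3.073 1.042
endloop
endfacet
facet normal 0.168 0.106 0.980
outer loop
vertex -0.521 -3.248 1.25
vertex 0.581 -3.073 1.042
vertex -0.138 -2.195 1.07
endloop
endfacet
facet normal -0.829 -0.233 0.508
outer loop
vertex -1.006 -3.614 0.291
vertex -0.521 -3.248 1.25
vertex -1.118 -2.529 0.606
endloop
endfacet
facet normal -0.629 -0.496 -0.599
outer loop
vertex -0.202 -3.665 -0.51
vertex -1.006 -3.614 0.291
vertex -0.921 -2.787 -0.482
endloop
endfacet
facet normal 0.492 -0.318 -0.811
outer loop
vertex 0.778 -3.331 -0.046
vertex -0.202 -3.665 -0.51
vertex 0.181 -2.612 -0.69
endloop
endfacet
facet normal 0.985 0.054 0.166
outer loop
vertex 0.581 -3.073 1.042
vertex 0.778 -3.331 -0.046
vertex 0.666 -2.246 0.269
endloop
endfacet
facet normal -0.939 0.340 0.057
outer loop
vertex 2.347 -0.092 -3.24
vertex 2.926 1.25 -1.691
vertex 2.522 0.487 -3.808
endloop
endfacet
facet normal -0.272 -0.631 -0.727
outer loop
vertex 4.174 -0.11 -3.909
vertex 2.347 -0.092 -3.24
vertex 2.522 0.487 -3.808
endloop
endfacet
facet normal -0.939 0.339 0.057
outer loop
vertex 2.522 0.487 -3.808
vertex 2.926 1.25 -1.691
vertex 3.101 1.83 -2.259
endloop
endfacet
facet normal 0.211 0.698 -0.684
outer loop
vertex 3.101 1.83 -2.259
vertex 4.174 -0.11 -3.909
vertex 2.522 0.487 -3.808
endloop
endfacet
facet normal -0.211 -0.699 0.684
outer loop
vertex 2.347 -0.092 -3.24
vertex 4.578 0.653 -1.792
vertex 2.926 1.25 -1.691
endloop
endfacet
facet normal -0.273 -0.630 -0.727
outer loop
vertex 3.999 -0.69 -3.341
vertex 2.347 -0.092 -3.24
vertex 4.174 -0.11 -3.909
endloop
endfacet
facet normal -0.211 -0.698 0.684
outer loop
vertex 3.999 -0.69 -3.341
vertex 4.578 0.653 -1.792
vertex 2.347 -0.092 -3.24
endloop
endfacet
facet normal 0.272 0.630 0.727
outer loop
vertex 2.926 1.25 -1.691
vertex 4.578 0.653 -1.792
vertex 3.101 1.83 -2.259
endloop
endfacet
facet normal 0.211 0.698 -0.684
outer loop
vertex 4.753 1.232 -2.36
vertex 4.174 -0.11 -3.909
vertex 3.101 1.83 -2.259
endloop
endfacet
facet normal 0.273 0.631 0.727
outer loop
vertex 3.101 1.83 -2.259
vertex 4.578 0.653 -1.792
vertex 4.753 1.232 -2.36
endloop
endfacet
facet normal 0.939 -0.339 -0.057
outer loop
vertex 4.753 1.232 -2.36
vertex 3.999 -0.69 -3.341
vertex 4.174 -0.11 -3.909
endloop
endfacet
facet normal 0.939 -0.339 -0.057
outer loop
vertex 4.578 0.653 -1.792
vertex 3.999 -0.69 -3.341
vertex 4.753 1.232 -2.36
endloop
endfacet

endsolid
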